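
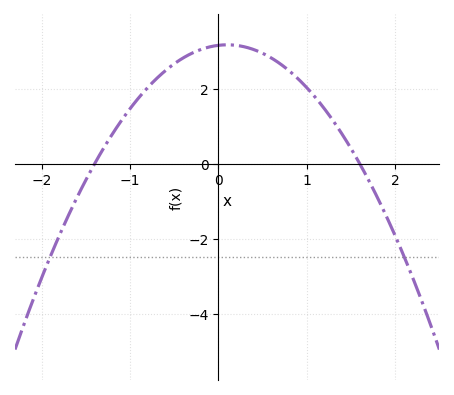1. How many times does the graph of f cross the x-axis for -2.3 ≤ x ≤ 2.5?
2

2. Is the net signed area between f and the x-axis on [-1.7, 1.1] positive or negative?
positive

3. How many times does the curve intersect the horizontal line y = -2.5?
2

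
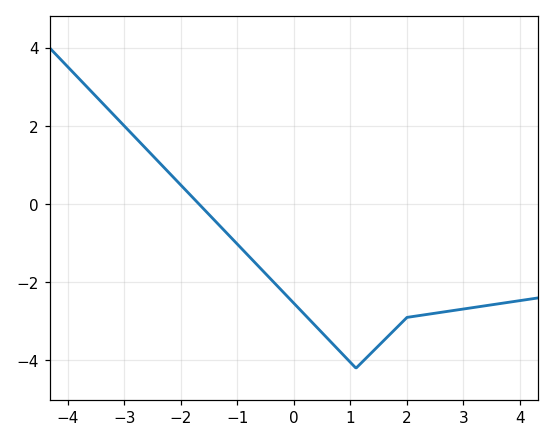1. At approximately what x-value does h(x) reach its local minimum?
1.1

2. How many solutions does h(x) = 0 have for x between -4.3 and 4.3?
1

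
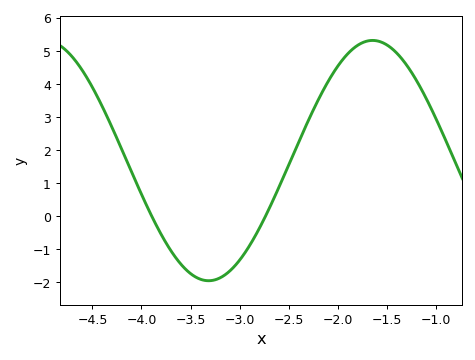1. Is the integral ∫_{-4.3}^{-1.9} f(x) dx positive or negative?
positive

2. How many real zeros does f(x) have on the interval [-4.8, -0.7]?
2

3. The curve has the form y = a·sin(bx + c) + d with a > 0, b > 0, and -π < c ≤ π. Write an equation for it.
y = 3.64sin(1.9x - 1.6) + 1.68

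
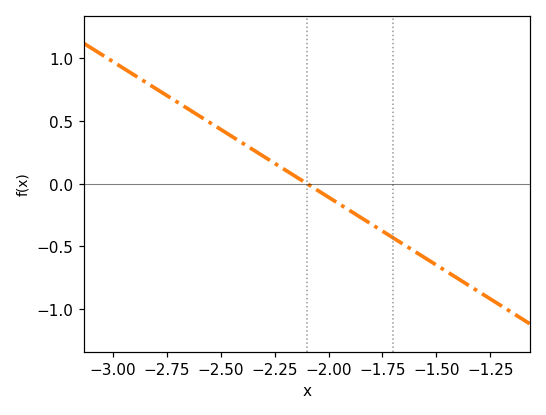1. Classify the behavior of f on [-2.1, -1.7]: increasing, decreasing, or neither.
decreasing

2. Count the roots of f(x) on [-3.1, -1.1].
1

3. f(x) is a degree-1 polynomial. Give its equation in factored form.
y = -1.08(x + 2.1)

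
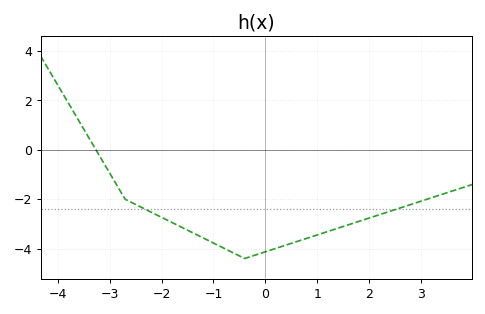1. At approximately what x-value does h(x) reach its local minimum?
-0.4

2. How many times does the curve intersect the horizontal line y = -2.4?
2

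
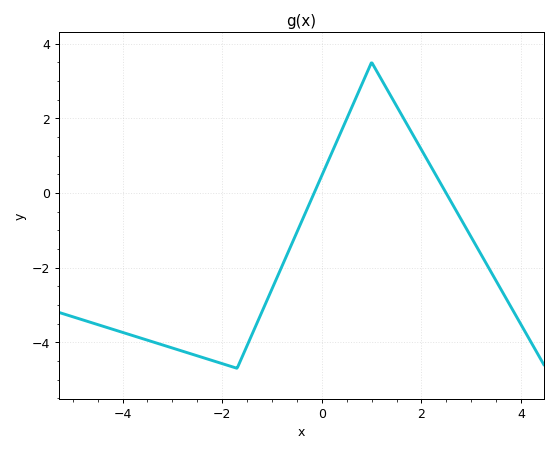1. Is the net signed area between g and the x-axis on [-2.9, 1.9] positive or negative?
negative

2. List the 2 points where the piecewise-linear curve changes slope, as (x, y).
(-1.7, -4.7); (1, 3.5)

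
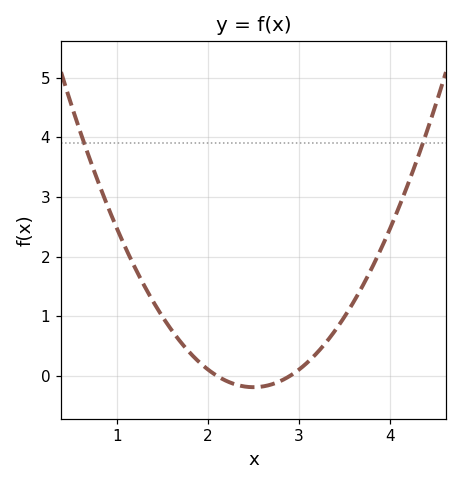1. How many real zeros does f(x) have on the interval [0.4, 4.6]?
2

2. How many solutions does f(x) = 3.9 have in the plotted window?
2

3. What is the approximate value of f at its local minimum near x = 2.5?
-0.189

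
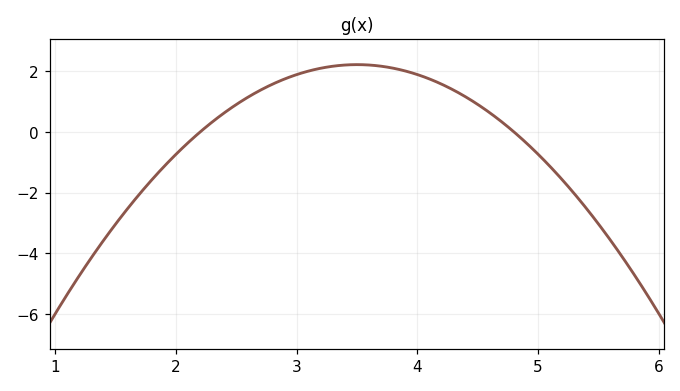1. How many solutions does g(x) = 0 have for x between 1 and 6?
2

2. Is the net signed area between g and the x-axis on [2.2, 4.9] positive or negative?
positive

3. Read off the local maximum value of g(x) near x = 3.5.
2.2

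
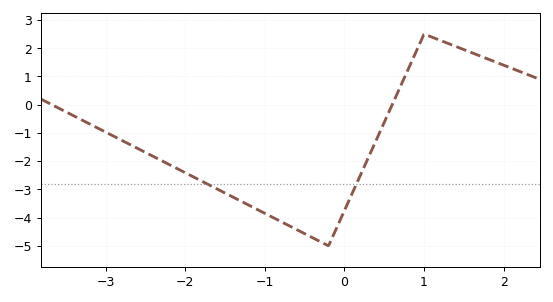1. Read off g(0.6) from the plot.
0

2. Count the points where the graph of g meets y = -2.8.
2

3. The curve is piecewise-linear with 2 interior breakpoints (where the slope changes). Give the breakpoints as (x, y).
(-0.2, -5); (1, 2.5)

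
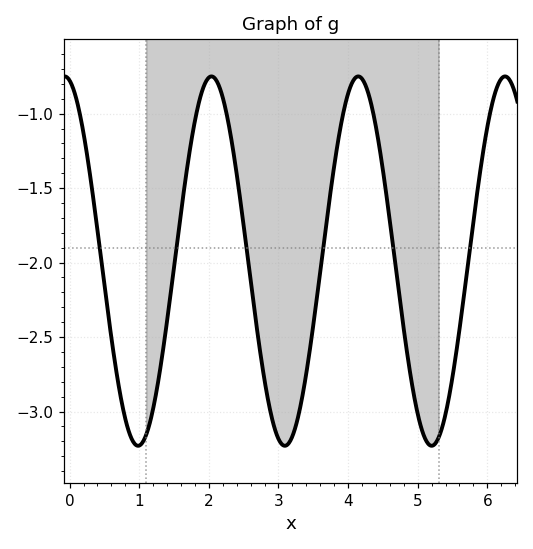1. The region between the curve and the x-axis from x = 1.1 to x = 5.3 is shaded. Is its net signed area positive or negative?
negative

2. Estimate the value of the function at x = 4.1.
-0.75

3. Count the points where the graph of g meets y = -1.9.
6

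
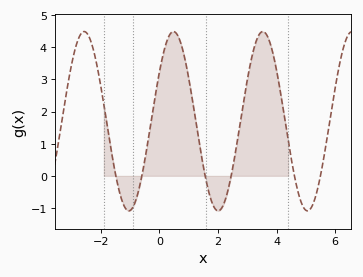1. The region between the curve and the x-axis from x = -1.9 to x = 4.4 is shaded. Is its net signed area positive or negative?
positive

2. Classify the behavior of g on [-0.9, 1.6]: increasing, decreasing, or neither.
neither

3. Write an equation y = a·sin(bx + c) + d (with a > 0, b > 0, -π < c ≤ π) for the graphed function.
y = 2.79sin(2.1x + 0.58) + 1.7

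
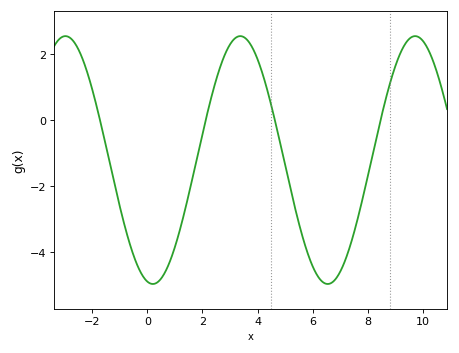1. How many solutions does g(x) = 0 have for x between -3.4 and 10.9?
4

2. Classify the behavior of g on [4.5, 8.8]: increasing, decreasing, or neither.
neither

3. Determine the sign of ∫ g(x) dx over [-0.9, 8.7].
negative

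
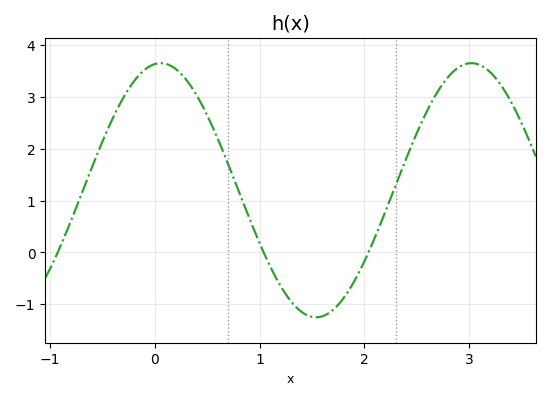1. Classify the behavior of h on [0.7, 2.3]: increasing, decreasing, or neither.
neither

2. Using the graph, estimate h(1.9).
-0.6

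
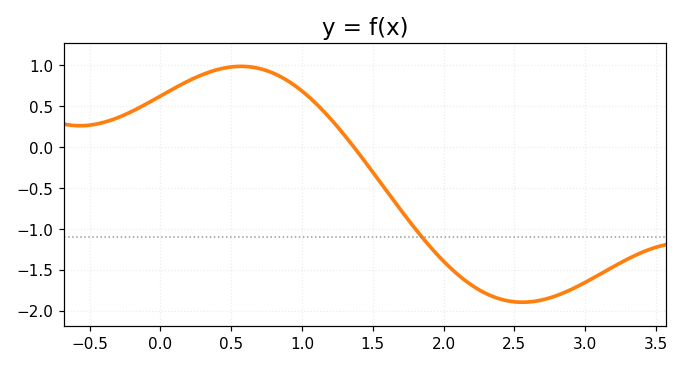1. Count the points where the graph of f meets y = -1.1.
1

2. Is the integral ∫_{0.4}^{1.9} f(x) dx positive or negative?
positive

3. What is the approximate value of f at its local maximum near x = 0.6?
0.984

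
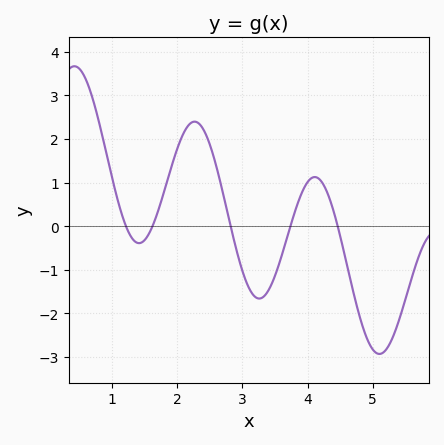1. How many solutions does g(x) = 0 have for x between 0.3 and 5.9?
5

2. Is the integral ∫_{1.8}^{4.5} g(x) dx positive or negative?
positive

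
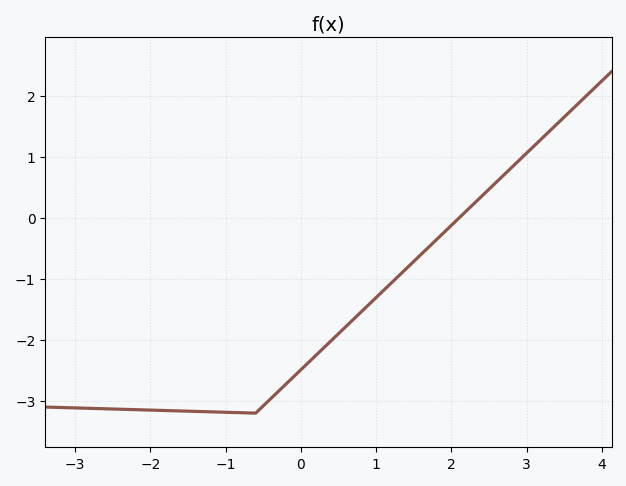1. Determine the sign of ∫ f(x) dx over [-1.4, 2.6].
negative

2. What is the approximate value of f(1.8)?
-0.4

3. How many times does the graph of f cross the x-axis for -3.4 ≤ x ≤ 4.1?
1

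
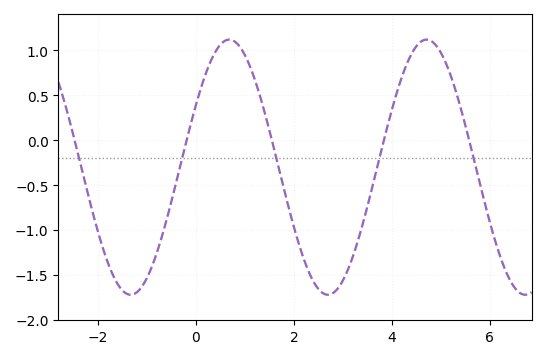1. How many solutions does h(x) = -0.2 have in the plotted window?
5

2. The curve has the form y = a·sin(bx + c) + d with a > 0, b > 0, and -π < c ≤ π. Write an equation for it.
y = 1.42sin(1.56x + 0.51) - 0.3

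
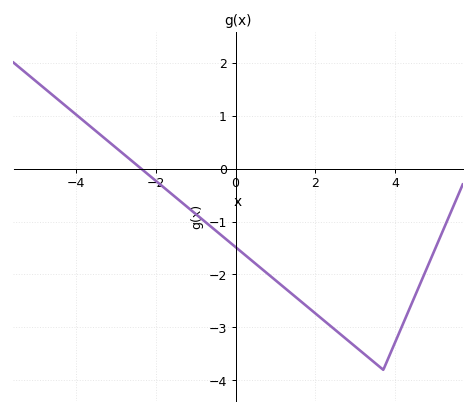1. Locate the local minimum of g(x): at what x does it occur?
3.7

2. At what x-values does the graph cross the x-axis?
-2.37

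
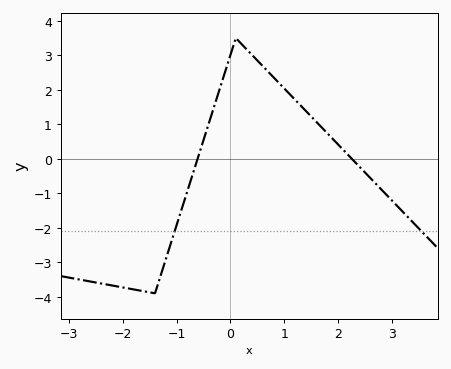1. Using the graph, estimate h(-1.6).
-3.8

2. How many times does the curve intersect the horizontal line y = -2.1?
2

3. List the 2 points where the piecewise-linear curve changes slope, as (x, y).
(-1.4, -3.9); (0.1, 3.5)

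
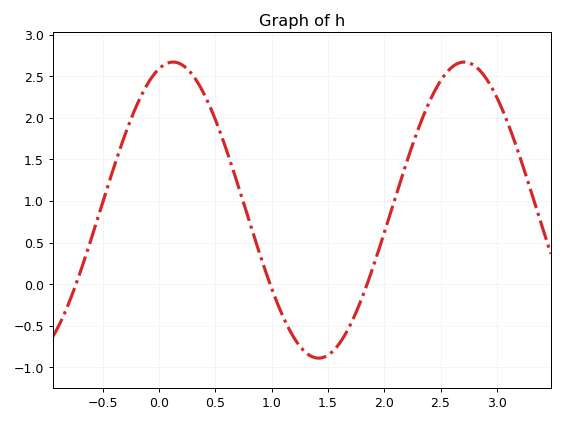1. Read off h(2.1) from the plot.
1.05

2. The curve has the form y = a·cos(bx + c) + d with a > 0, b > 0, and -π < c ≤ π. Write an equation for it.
y = 1.78cos(2.4x - 0.3) + 0.89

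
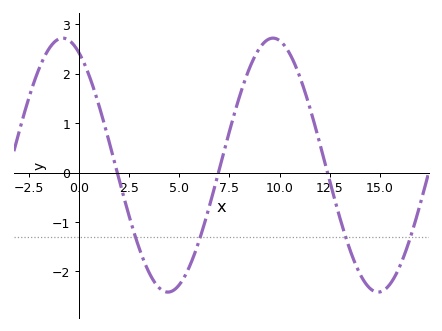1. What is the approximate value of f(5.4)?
-2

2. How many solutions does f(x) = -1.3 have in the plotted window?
4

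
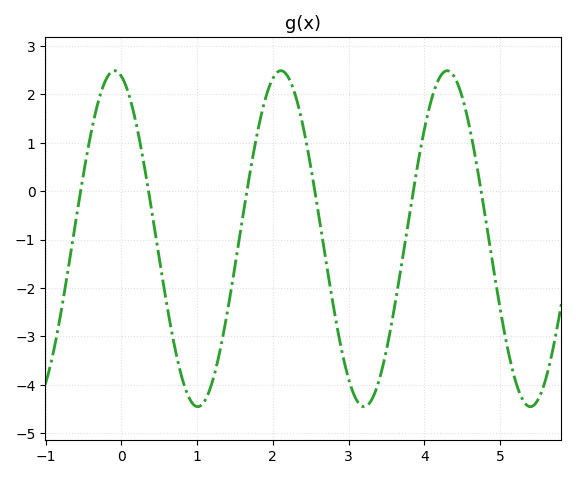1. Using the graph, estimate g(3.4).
-3.92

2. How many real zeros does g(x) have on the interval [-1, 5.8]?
6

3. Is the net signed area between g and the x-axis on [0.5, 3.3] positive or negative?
negative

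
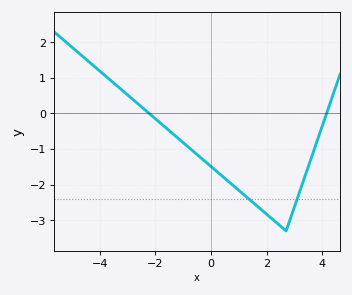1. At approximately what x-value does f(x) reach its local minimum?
2.6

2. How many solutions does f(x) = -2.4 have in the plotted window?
2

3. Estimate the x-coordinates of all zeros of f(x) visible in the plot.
-2.2, 4.2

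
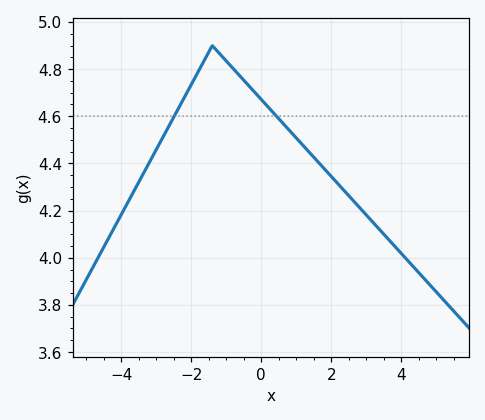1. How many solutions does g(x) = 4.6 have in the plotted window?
2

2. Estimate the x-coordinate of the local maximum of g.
-1.4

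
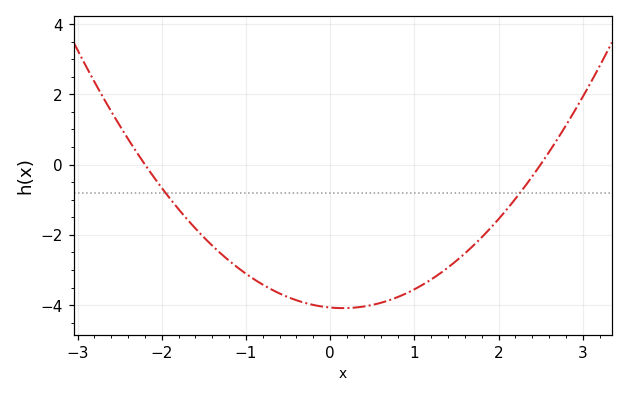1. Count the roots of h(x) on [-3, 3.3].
2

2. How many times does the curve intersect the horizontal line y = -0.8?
2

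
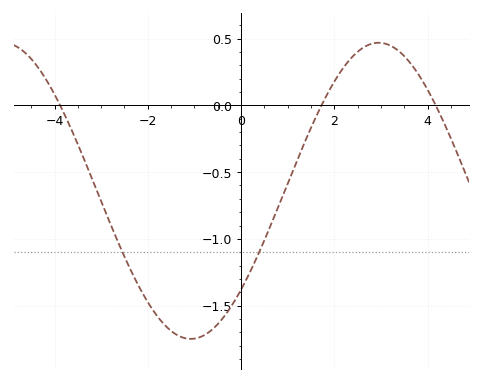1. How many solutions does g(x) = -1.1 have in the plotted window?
2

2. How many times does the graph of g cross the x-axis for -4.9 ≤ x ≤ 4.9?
3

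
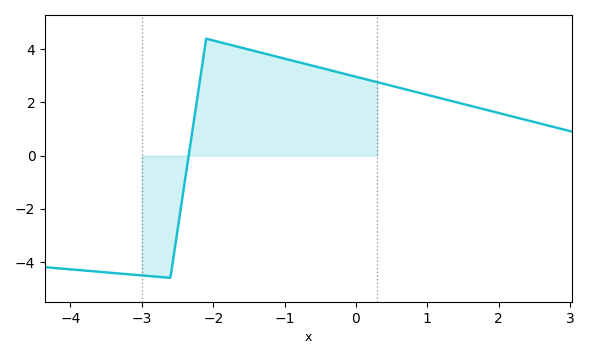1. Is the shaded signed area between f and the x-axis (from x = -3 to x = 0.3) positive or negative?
positive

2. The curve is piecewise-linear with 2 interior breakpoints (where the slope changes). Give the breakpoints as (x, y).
(-2.6, -4.6); (-2.1, 4.4)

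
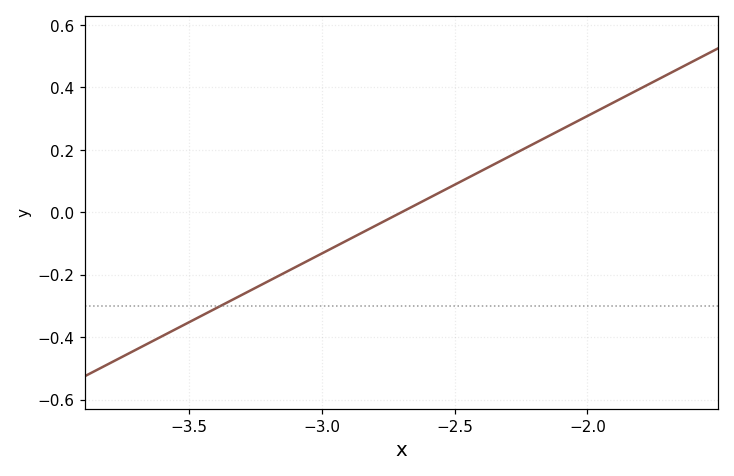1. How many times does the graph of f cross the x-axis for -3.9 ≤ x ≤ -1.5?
1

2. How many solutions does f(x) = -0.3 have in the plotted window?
1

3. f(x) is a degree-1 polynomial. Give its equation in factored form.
y = 0.44(x + 2.7)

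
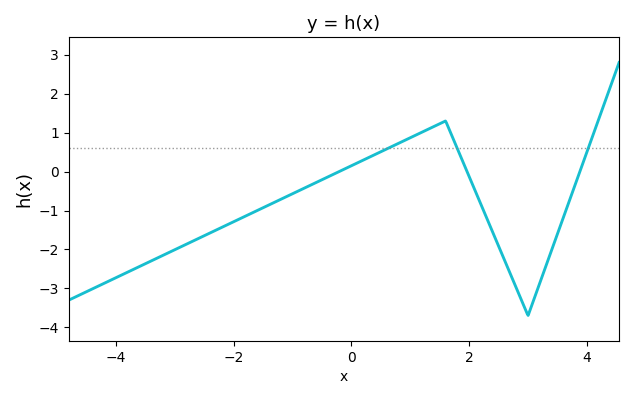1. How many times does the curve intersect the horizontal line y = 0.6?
3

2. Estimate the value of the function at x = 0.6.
0.581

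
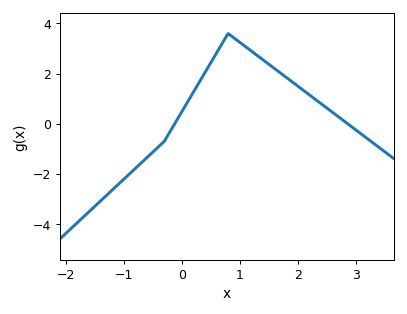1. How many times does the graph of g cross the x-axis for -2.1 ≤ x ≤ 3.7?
2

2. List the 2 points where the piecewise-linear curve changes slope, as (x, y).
(-0.3, -0.7); (0.8, 3.6)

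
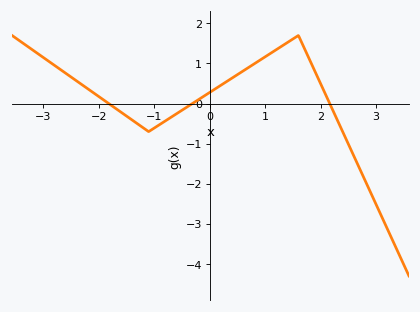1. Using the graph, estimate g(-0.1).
0.2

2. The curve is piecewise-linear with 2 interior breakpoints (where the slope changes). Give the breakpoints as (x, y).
(-1.1, -0.7); (1.6, 1.7)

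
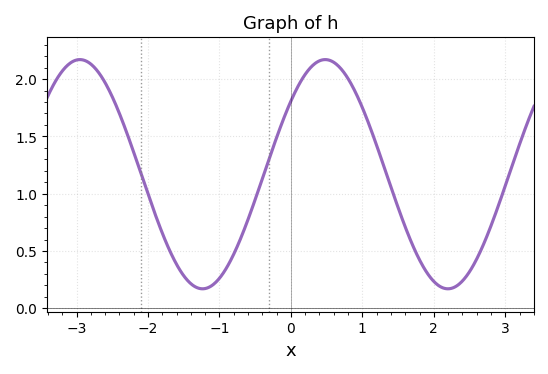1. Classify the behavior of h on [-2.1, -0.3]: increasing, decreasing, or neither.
neither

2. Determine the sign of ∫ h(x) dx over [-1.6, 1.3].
positive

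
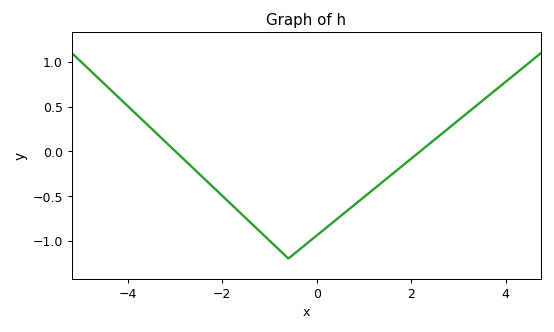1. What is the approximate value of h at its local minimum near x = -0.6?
-1.2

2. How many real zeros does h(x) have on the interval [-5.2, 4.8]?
2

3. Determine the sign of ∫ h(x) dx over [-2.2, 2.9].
negative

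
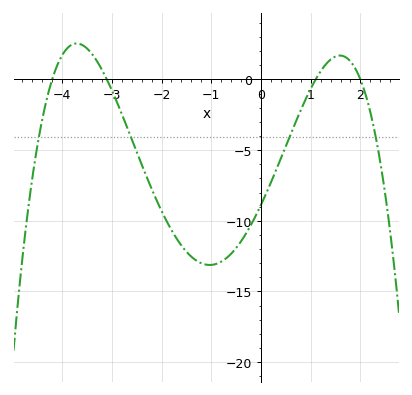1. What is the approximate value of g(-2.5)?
-5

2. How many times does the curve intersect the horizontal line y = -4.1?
4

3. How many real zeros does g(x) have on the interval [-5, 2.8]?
4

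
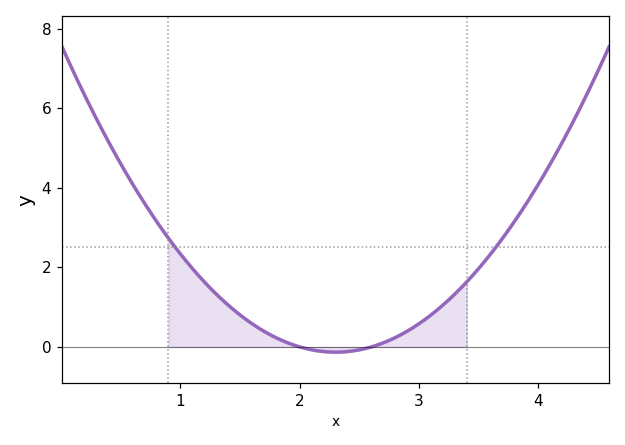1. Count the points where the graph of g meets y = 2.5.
2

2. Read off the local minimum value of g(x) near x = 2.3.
-0.131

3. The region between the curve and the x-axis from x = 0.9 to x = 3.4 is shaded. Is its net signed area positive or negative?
positive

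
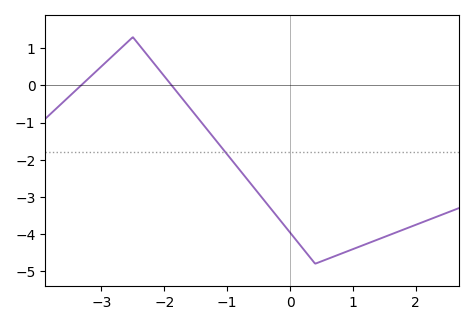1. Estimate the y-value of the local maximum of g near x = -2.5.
1.3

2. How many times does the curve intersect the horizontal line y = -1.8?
1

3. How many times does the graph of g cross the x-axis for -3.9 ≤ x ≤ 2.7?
2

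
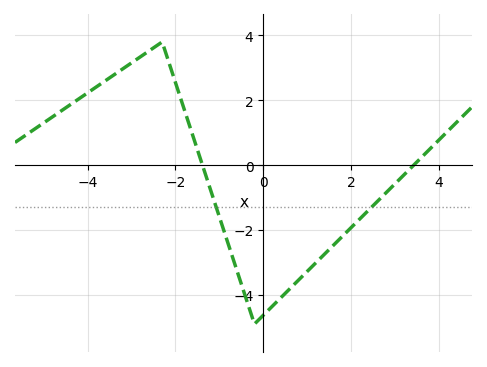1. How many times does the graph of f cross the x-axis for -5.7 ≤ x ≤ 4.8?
2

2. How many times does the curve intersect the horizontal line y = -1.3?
2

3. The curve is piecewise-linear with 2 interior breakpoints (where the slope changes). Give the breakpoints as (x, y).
(-2.3, 3.8); (-0.2, -4.9)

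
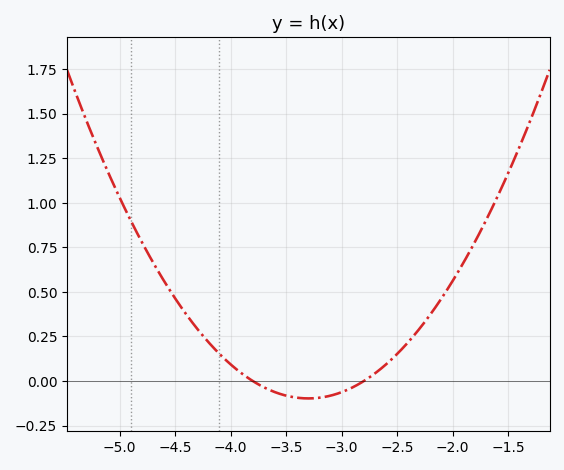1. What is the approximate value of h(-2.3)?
0.292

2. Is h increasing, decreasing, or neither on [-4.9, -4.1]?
decreasing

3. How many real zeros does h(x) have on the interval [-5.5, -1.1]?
2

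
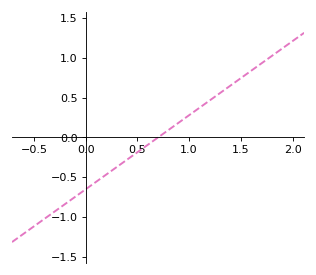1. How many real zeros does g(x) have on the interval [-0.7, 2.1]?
1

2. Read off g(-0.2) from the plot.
-0.85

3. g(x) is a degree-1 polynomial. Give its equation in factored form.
y = 0.93(x - 0.7)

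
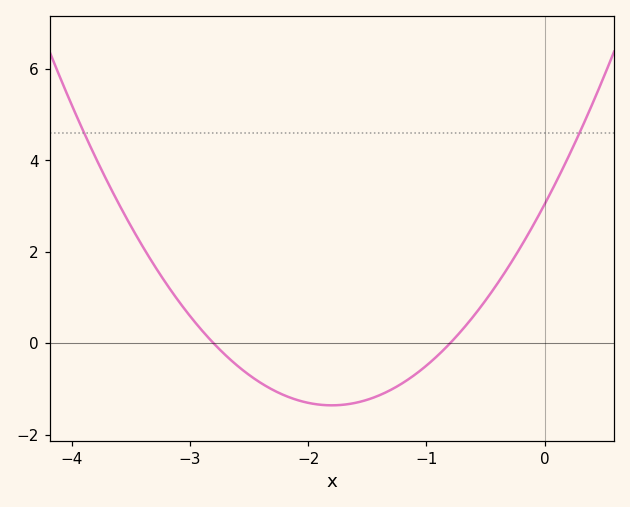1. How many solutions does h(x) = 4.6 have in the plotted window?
2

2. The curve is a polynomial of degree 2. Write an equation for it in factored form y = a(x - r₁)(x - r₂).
y = 1.36(x + 2.8)(x + 0.8)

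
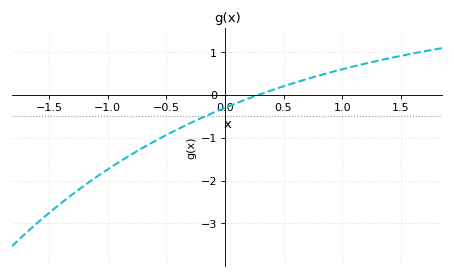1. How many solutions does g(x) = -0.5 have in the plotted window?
1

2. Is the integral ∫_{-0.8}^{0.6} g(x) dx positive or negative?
negative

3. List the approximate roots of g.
0.284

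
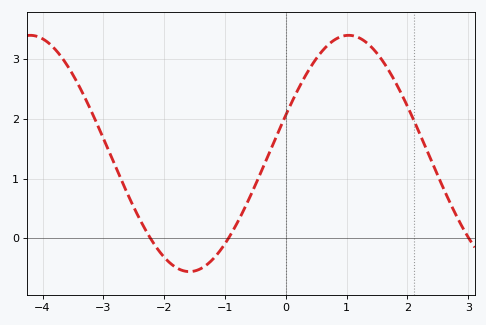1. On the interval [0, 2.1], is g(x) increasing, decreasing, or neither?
neither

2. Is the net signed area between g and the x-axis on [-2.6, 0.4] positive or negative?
positive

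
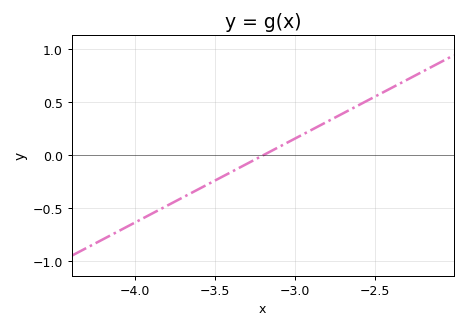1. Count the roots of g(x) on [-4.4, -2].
1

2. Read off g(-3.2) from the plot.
0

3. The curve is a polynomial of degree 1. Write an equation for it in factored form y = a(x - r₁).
y = 0.79(x + 3.2)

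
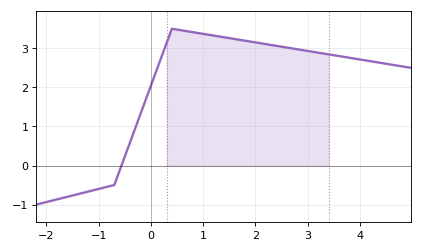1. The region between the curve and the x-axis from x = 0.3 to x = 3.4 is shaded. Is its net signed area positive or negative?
positive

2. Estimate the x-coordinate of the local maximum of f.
0.403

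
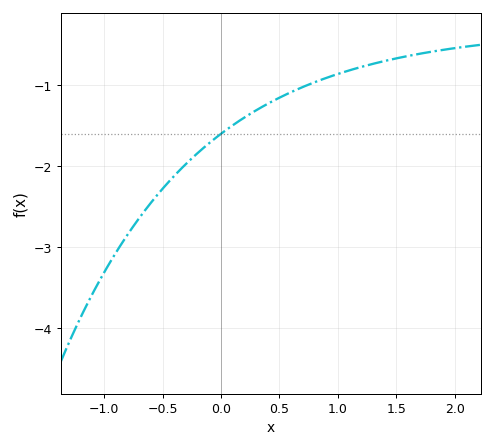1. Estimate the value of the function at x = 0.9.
-0.9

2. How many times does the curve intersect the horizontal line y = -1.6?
1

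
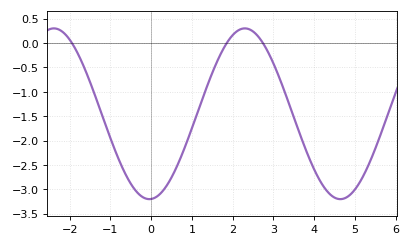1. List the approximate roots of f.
-1.95, 1.86, 2.74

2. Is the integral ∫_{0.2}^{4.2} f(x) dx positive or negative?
negative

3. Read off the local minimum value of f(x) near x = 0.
-3.2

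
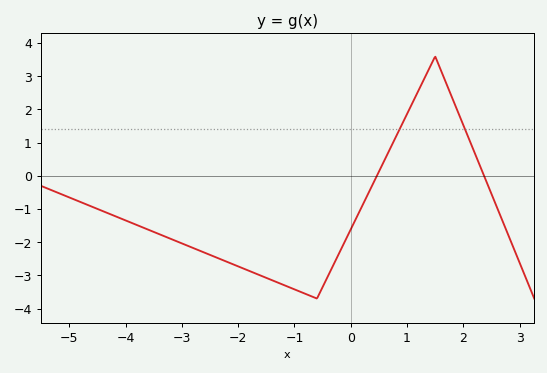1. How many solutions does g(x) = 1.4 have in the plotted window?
2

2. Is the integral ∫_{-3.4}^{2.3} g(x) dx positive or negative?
negative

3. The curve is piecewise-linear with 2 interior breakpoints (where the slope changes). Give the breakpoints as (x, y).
(-0.6, -3.7); (1.5, 3.6)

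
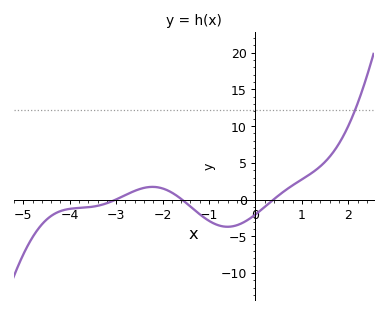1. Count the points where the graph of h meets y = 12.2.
1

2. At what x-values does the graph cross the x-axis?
-3, -1.6, 0.4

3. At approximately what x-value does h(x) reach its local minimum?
-0.6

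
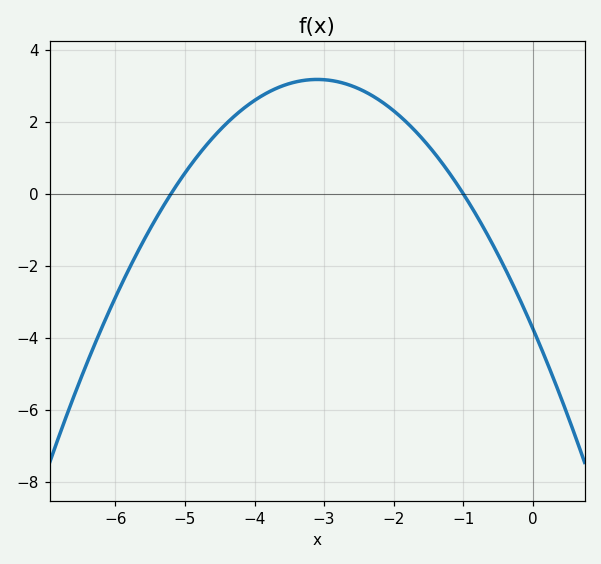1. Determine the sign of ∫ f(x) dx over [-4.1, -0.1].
positive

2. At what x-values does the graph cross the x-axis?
-5.2, -1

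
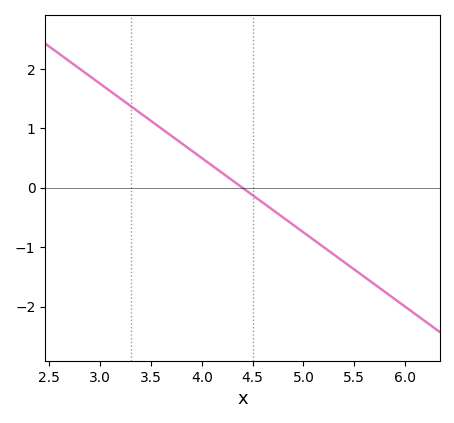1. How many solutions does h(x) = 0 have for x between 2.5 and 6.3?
1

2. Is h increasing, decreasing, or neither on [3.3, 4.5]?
decreasing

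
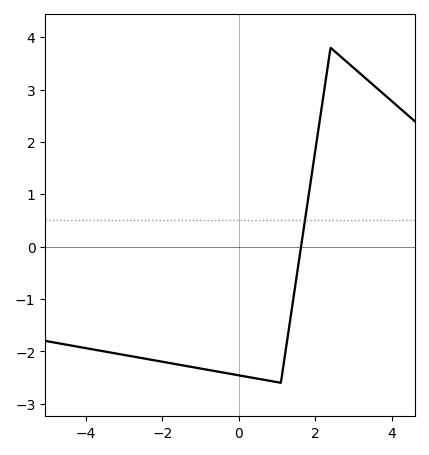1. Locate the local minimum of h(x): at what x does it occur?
1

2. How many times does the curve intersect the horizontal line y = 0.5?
1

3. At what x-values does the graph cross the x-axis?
1.6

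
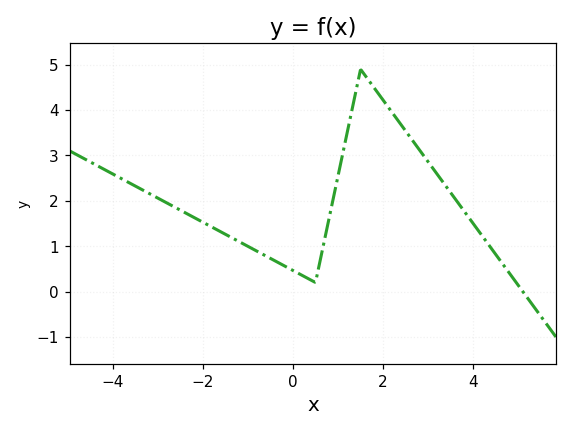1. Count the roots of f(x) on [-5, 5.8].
1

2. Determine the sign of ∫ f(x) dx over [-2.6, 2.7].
positive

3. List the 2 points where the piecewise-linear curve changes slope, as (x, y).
(0.5, 0.2); (1.5, 4.9)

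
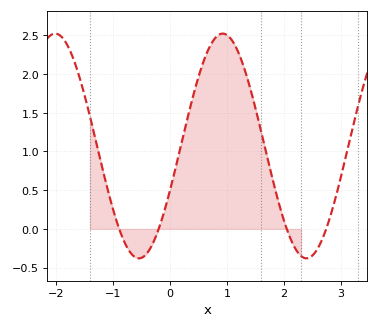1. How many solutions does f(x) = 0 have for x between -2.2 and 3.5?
4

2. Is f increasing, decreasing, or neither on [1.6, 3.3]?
neither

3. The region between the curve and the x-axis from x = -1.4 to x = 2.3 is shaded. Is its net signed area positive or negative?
positive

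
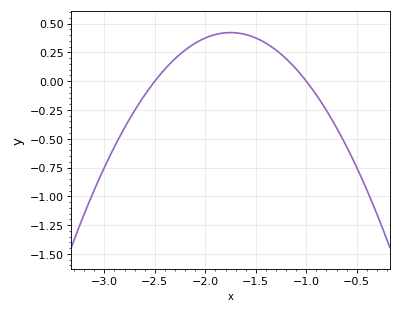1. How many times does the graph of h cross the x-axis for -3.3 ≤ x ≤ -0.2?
2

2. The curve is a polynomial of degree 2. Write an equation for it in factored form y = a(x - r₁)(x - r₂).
y = -0.75(x + 2.5)(x + 1)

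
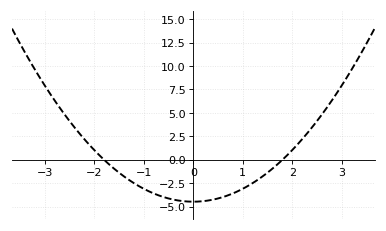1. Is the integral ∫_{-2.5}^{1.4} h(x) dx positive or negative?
negative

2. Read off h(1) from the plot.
-3.09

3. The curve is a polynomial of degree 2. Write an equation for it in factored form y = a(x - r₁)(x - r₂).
y = 1.38(x + 1.8)(x - 1.8)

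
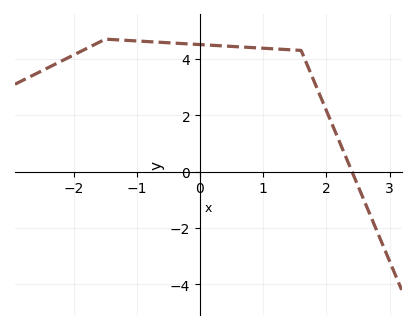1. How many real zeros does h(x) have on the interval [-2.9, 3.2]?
1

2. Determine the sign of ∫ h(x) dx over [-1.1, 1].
positive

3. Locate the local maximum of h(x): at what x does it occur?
-1.5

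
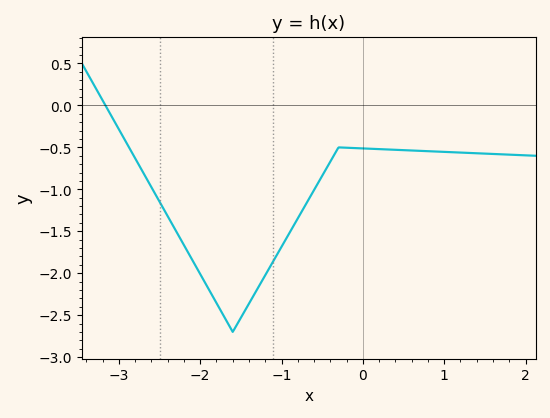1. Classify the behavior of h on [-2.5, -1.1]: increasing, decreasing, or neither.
neither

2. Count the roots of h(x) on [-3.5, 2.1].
1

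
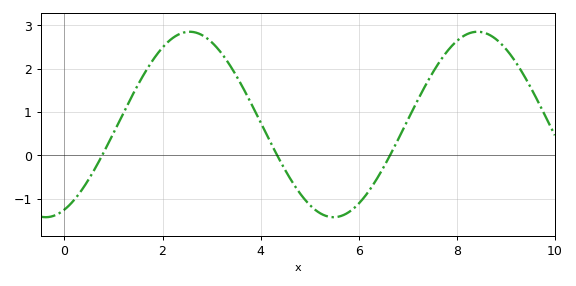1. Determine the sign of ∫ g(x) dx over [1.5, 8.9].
positive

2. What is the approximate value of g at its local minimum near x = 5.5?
-1.43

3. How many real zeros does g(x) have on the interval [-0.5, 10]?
3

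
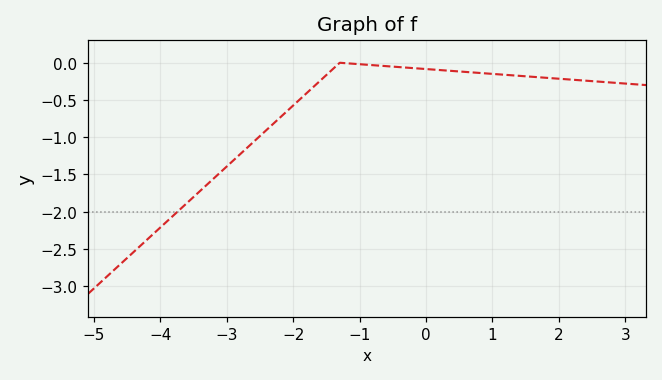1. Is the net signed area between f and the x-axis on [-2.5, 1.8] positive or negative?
negative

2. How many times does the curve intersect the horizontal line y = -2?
1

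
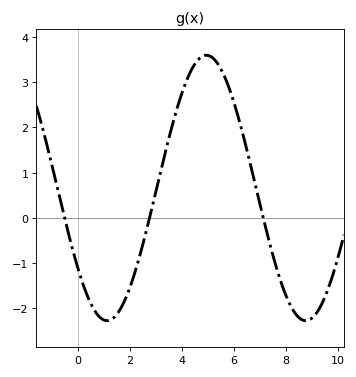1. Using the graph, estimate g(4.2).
3.1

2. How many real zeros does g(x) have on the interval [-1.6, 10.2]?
3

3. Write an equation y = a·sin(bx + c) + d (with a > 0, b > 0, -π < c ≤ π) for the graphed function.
y = 2.93sin(0.82x - 2.5) + 0.66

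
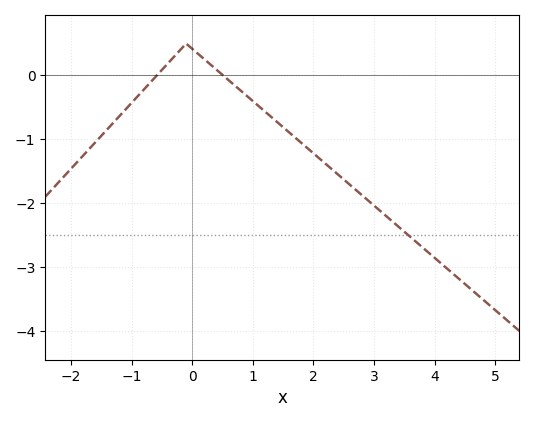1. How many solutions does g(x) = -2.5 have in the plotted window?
1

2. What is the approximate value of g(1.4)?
-0.7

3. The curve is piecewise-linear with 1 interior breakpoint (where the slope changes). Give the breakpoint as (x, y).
(-0.1, 0.5)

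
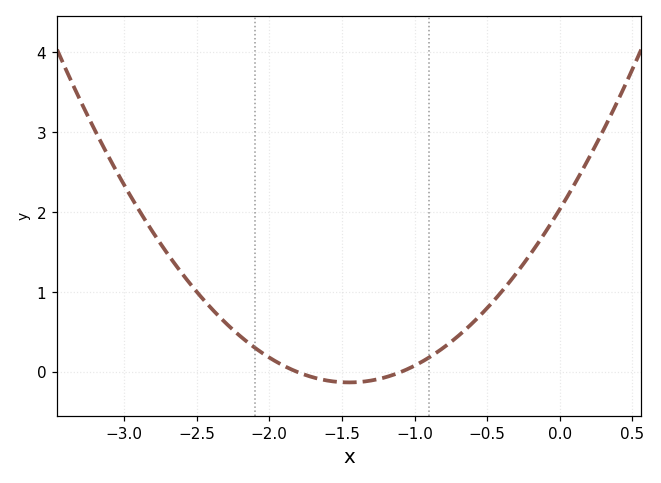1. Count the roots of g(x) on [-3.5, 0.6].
2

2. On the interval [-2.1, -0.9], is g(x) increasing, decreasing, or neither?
neither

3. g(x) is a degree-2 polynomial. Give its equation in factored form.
y = 1.03(x + 1.8)(x + 1.1)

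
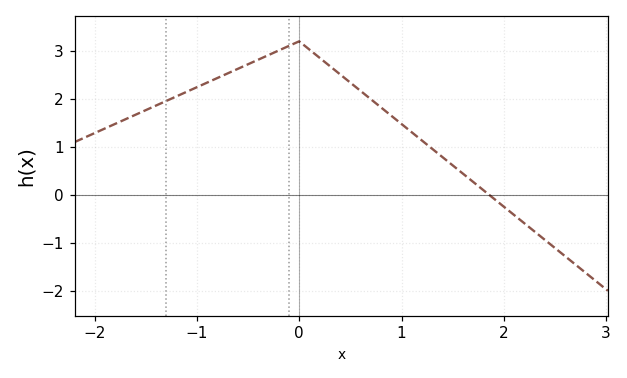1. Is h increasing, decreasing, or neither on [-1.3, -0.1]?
increasing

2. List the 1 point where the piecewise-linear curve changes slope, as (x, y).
(0, 3.2)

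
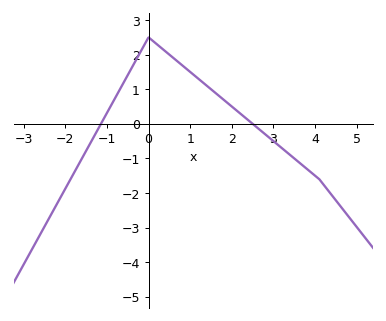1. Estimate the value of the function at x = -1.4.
-0.566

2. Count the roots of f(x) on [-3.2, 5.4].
2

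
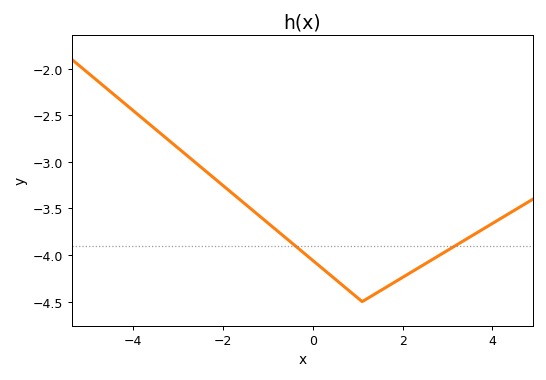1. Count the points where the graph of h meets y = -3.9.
2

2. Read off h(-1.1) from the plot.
-3.62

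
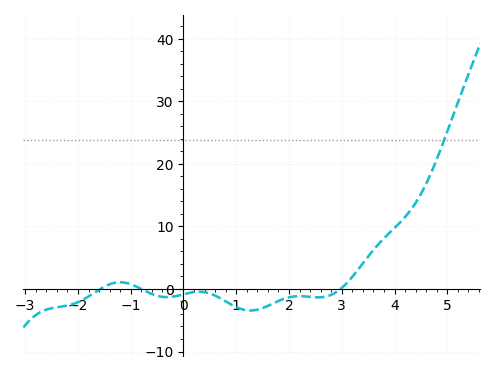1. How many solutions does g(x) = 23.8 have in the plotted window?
1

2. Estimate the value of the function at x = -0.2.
-1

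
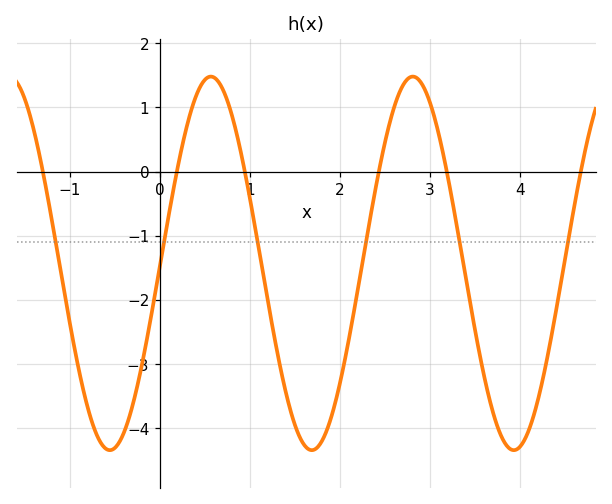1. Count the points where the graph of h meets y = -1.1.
6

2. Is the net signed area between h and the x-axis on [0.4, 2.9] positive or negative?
negative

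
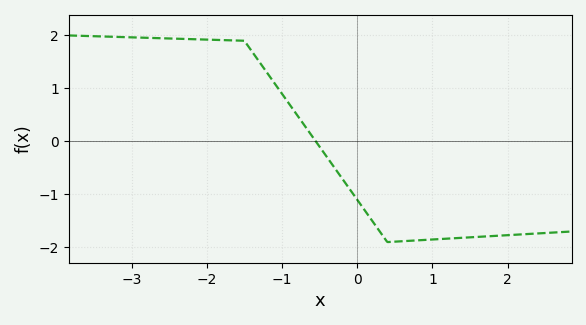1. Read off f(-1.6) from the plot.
1.9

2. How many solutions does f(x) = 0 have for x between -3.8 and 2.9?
1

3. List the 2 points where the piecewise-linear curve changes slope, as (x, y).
(-1.5, 1.9); (0.4, -1.9)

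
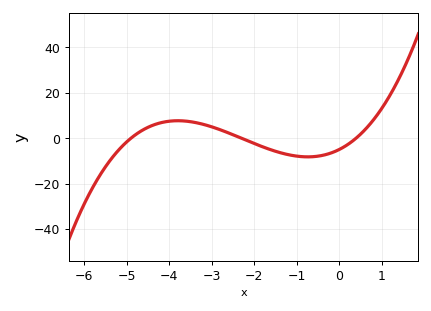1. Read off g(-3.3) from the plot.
6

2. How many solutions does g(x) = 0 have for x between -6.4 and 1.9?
3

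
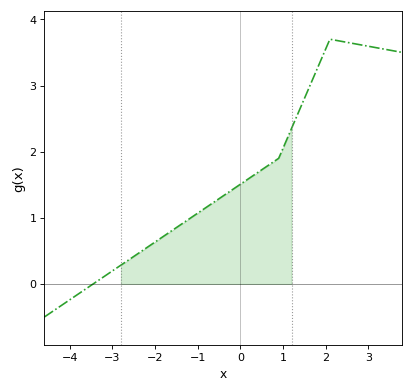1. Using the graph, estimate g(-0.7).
1.2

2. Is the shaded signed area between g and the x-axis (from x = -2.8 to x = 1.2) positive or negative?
positive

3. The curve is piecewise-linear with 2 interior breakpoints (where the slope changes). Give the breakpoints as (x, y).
(0.9, 1.9); (2.1, 3.7)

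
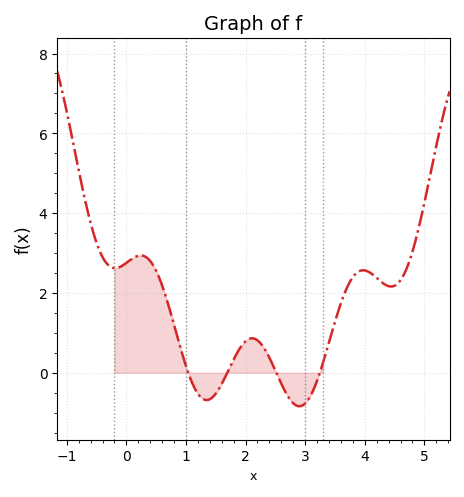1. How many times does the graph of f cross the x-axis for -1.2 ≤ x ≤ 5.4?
4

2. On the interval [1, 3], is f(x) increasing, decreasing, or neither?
neither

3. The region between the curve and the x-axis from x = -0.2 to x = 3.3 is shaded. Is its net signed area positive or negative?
positive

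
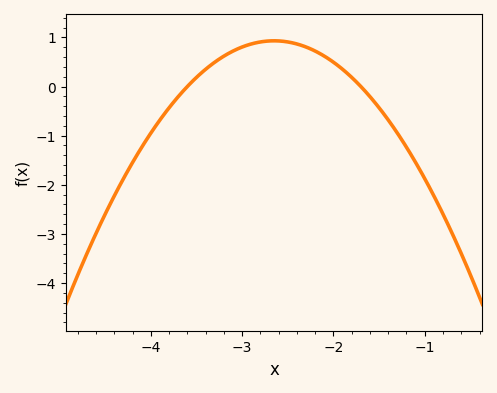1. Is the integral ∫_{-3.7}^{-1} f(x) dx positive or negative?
positive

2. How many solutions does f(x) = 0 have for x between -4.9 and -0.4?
2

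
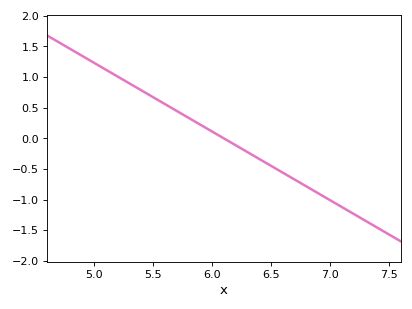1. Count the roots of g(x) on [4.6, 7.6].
1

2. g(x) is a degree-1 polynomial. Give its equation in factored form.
y = -1.12(x - 6.1)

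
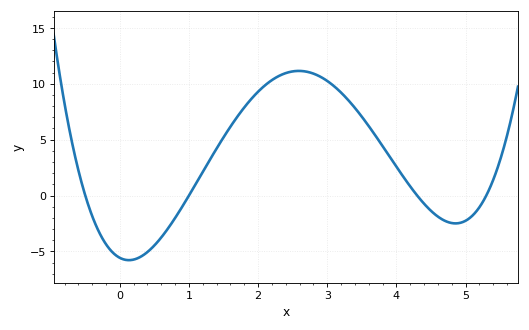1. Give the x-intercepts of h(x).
-0.5, 1, 4.3, 5.3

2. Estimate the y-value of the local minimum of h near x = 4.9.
-2.5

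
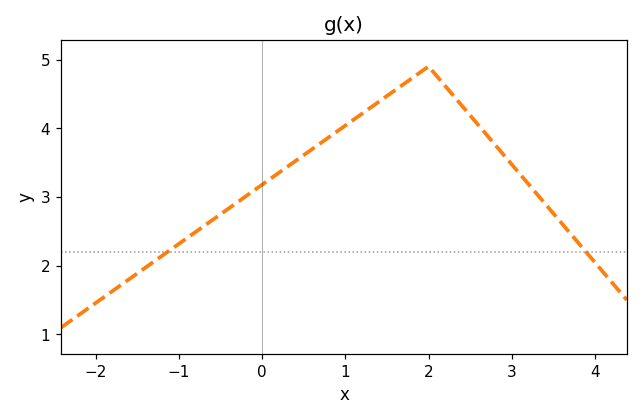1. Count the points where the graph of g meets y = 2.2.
2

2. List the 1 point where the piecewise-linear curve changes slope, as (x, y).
(2, 4.9)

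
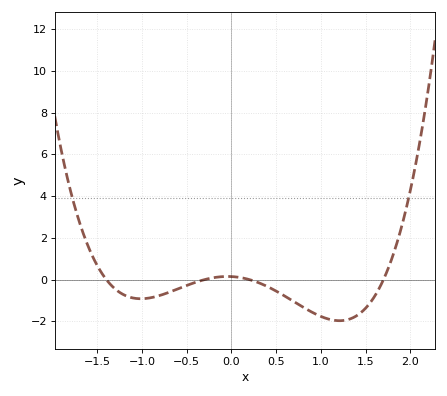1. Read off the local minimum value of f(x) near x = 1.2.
-2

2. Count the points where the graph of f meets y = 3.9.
2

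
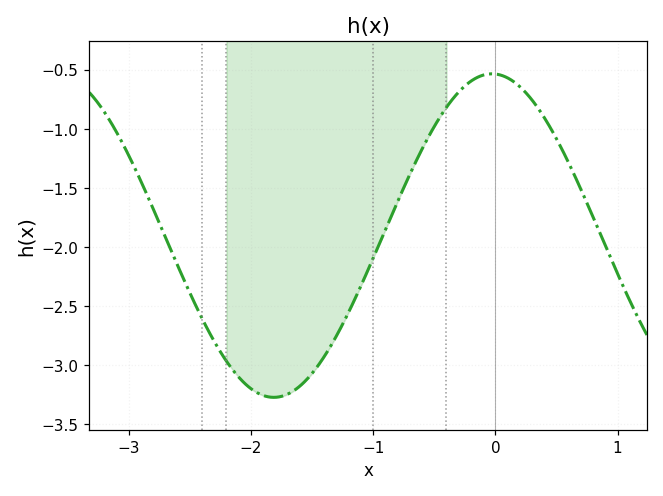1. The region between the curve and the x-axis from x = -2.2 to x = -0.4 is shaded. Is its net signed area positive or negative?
negative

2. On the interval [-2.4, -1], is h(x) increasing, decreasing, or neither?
neither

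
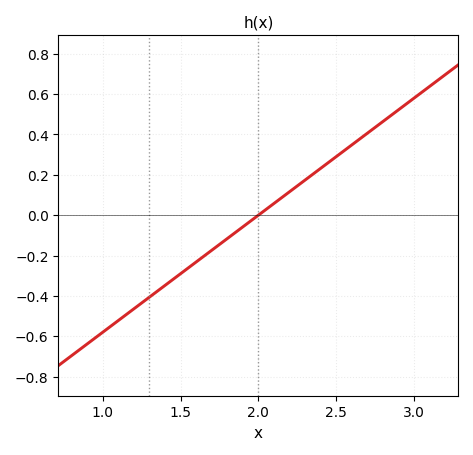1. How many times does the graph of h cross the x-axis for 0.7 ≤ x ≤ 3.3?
1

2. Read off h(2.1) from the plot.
0.058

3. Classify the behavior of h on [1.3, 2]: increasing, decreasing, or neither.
increasing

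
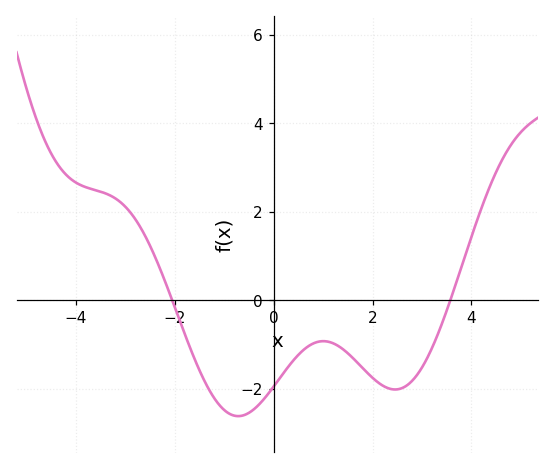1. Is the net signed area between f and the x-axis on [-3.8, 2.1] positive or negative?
negative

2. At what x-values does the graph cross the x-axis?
-2.05, 3.57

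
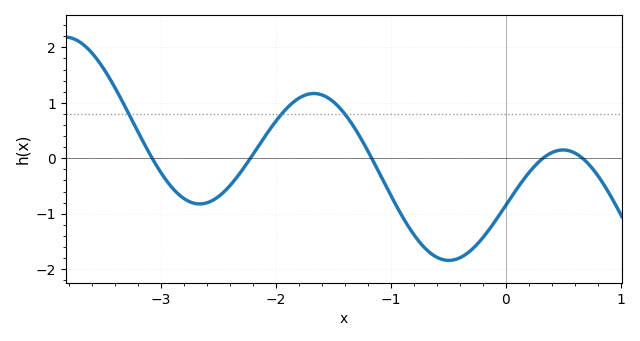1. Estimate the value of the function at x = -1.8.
1.1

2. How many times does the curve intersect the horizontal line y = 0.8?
3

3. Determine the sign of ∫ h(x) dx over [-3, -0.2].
negative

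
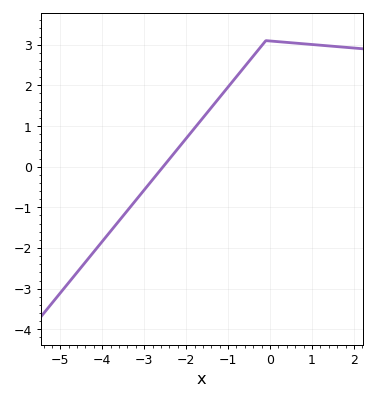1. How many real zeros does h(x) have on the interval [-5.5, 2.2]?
1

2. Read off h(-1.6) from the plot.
1.2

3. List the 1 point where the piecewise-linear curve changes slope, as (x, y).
(-0.1, 3.1)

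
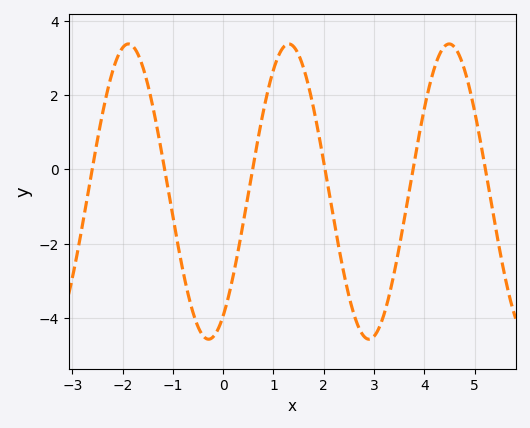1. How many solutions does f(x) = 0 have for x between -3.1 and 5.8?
6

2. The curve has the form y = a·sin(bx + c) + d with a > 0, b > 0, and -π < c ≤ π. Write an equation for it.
y = 3.98sin(1.97x - 1) - 0.6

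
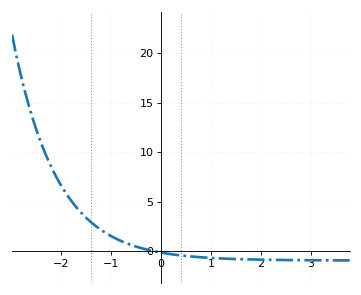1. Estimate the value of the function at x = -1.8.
5.08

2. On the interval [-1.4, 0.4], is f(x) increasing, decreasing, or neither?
decreasing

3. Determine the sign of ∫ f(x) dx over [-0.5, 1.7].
negative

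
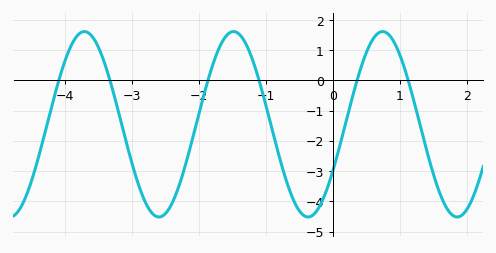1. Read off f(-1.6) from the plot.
1.45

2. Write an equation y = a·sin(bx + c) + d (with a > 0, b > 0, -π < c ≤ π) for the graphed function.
y = 3.07sin(2.82x - 0.532) - 1.45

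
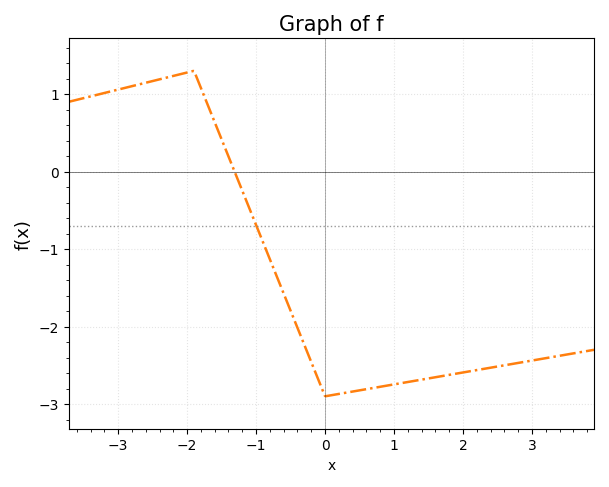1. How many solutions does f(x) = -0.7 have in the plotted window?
1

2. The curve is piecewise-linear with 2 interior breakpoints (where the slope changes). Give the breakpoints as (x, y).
(-1.9, 1.3); (0, -2.9)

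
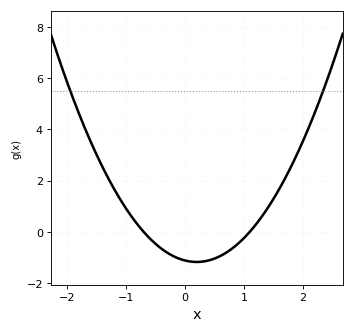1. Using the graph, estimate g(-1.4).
2.54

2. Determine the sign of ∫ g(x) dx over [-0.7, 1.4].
negative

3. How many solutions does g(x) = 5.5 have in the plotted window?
2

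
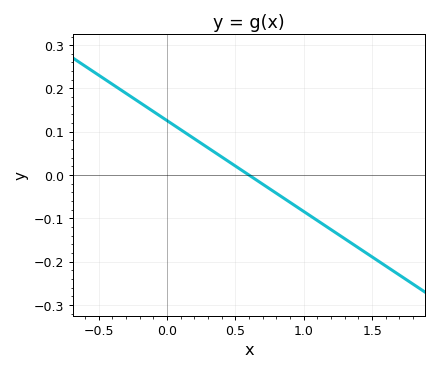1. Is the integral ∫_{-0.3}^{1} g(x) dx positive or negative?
positive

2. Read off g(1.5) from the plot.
-0.19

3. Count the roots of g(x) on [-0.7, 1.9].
1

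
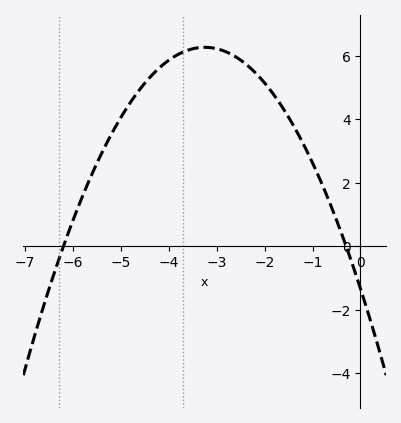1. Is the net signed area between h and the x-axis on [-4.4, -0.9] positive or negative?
positive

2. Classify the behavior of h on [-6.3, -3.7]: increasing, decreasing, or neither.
increasing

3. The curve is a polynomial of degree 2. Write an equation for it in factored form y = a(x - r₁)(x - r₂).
y = -0.72(x + 6.2)(x + 0.3)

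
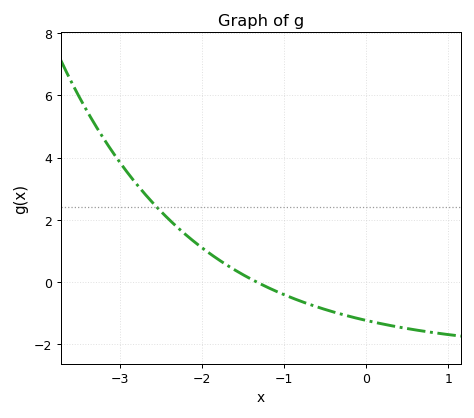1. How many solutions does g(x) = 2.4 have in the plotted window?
1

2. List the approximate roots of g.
-1.33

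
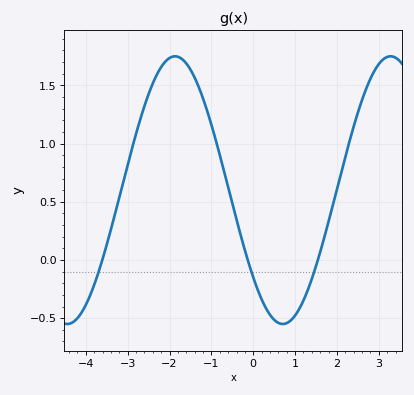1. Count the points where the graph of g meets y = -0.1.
3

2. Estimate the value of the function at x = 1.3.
-0.25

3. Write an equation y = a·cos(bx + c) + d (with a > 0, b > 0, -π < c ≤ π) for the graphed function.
y = 1.15cos(1.2x + 2.3) + 0.6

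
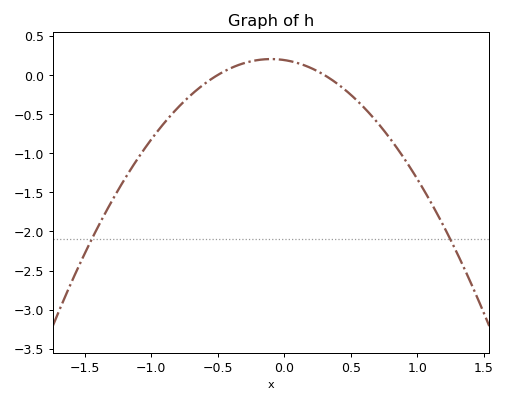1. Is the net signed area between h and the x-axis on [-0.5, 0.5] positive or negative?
positive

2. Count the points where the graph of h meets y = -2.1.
2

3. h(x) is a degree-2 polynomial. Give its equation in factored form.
y = -1.27(x + 0.5)(x - 0.3)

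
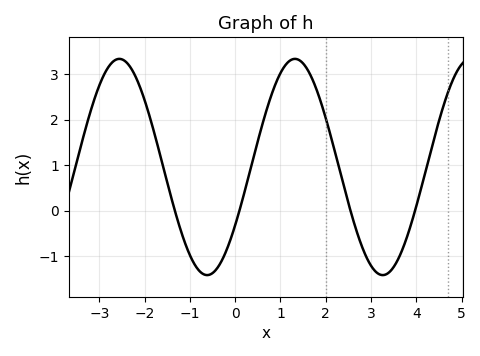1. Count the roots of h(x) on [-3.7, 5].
4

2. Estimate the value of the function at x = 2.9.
-1.02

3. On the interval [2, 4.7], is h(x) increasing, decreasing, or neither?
neither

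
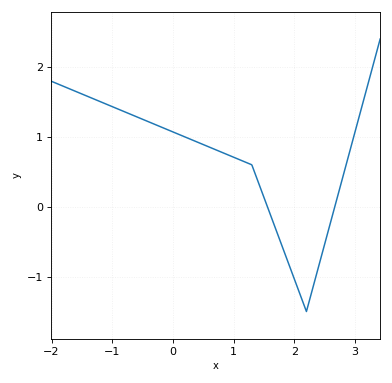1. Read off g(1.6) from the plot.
-0.1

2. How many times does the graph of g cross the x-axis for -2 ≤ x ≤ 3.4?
2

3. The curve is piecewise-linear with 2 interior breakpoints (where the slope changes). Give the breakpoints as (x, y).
(1.3, 0.6); (2.2, -1.5)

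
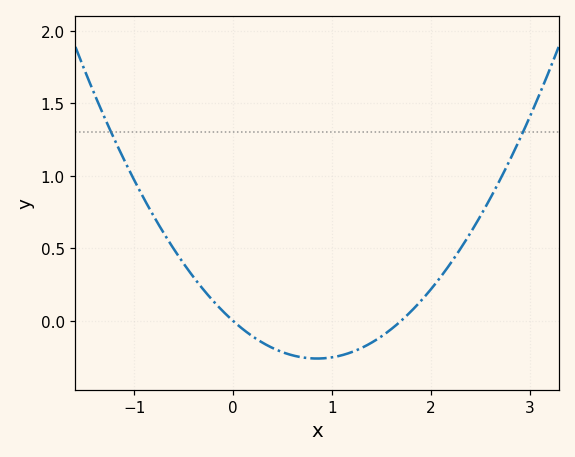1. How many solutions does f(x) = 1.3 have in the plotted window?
2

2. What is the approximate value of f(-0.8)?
0.72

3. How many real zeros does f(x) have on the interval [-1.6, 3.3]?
2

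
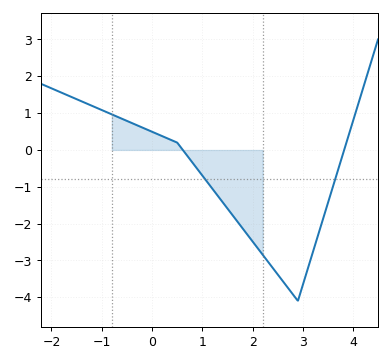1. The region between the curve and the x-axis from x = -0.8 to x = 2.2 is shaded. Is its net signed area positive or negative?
negative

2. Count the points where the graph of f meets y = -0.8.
2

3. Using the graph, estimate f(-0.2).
0.612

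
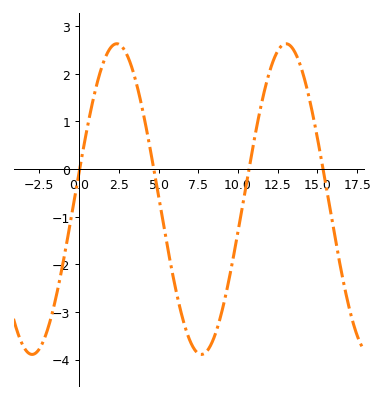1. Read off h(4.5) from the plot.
0.38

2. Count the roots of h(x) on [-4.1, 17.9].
4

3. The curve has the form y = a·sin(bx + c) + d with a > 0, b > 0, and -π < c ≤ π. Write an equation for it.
y = 3.26sin(0.59x + 0.172) - 0.63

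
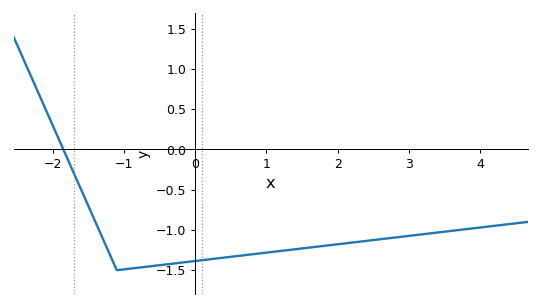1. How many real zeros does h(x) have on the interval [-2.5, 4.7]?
1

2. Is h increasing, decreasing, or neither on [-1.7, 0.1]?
neither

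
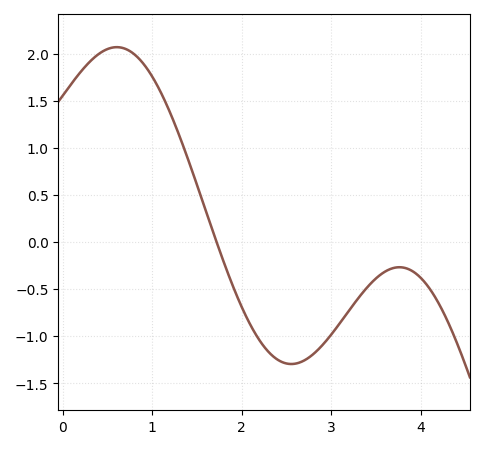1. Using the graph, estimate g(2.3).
-1.17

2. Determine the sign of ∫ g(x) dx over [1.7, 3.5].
negative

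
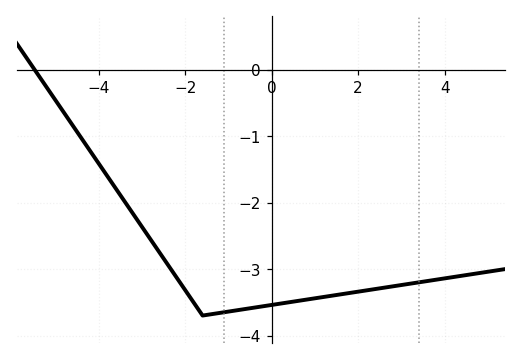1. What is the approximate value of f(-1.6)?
-3.7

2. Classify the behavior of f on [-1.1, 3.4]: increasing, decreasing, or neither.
increasing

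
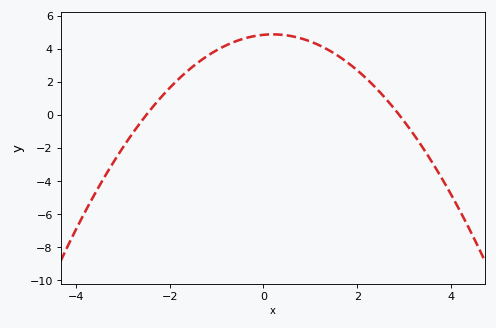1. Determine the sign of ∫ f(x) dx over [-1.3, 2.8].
positive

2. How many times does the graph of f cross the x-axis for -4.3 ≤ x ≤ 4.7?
2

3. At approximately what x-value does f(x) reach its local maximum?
0.2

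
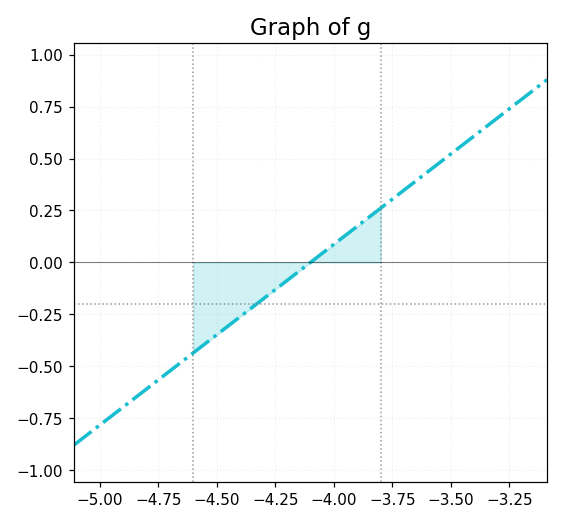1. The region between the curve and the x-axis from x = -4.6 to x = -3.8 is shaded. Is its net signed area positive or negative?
negative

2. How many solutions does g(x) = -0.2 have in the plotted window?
1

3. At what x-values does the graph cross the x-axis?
-4.1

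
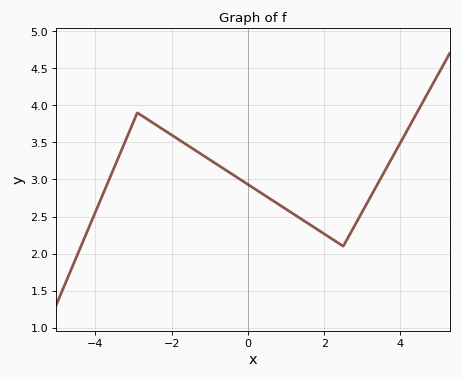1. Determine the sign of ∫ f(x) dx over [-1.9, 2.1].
positive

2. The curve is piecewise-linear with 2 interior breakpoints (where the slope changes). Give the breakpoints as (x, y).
(-2.9, 3.9); (2.5, 2.1)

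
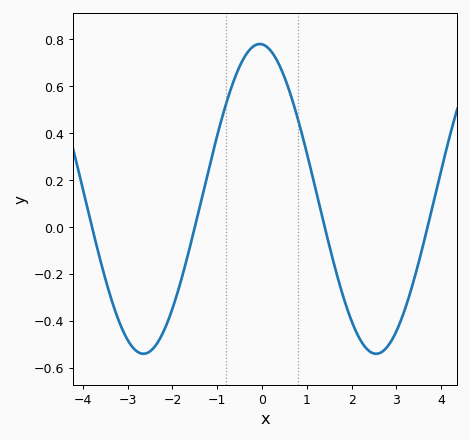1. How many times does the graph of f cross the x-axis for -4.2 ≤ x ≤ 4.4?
4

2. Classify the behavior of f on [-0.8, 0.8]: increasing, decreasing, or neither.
neither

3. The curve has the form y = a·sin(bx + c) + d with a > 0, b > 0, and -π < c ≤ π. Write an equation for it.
y = 0.66sin(1.21x + 1.63) + 0.12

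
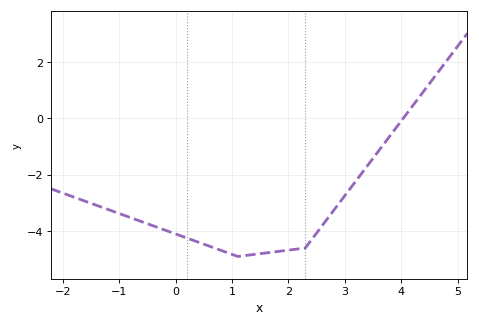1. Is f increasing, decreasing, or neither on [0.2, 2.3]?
neither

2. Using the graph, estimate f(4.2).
0.427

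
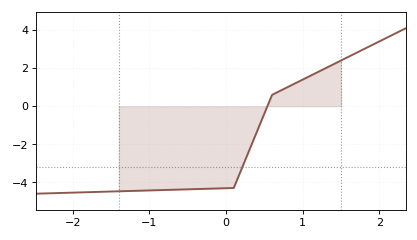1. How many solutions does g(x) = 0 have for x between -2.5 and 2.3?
1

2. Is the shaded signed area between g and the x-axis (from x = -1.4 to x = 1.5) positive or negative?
negative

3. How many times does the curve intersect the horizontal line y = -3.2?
1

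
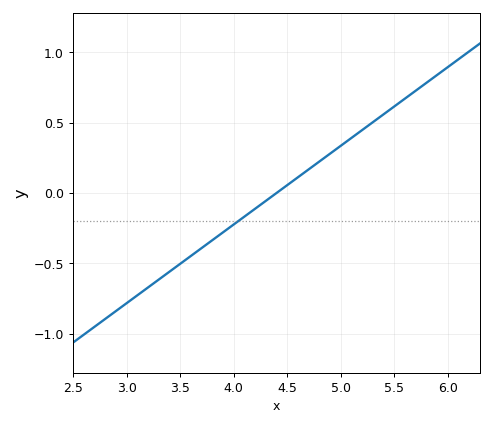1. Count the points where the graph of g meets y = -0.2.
1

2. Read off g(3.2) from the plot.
-0.65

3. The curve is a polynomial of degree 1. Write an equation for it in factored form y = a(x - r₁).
y = 0.56(x - 4.4)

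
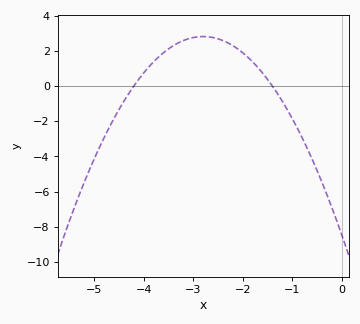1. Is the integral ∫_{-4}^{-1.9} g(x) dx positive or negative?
positive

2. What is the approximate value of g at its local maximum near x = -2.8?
2.82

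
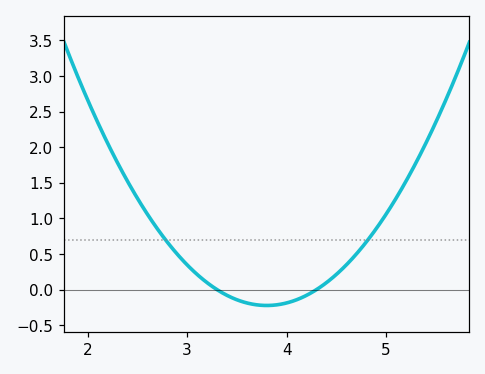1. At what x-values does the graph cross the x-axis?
3.3, 4.3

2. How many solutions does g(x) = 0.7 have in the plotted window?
2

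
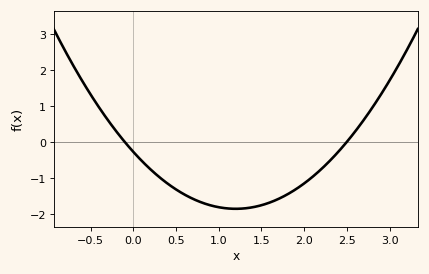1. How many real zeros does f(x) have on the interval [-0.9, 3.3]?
2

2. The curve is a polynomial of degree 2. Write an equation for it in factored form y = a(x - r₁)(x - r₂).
y = 1.1(x + 0.1)(x - 2.5)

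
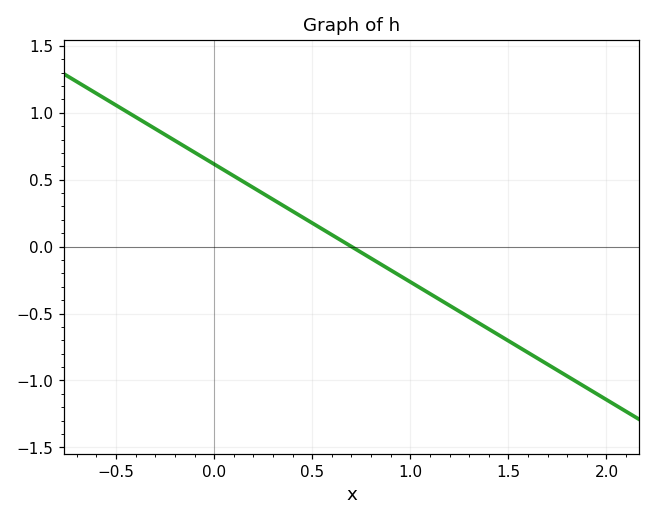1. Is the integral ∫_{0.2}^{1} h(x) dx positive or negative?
positive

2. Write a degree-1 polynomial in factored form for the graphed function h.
y = -0.88(x - 0.7)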